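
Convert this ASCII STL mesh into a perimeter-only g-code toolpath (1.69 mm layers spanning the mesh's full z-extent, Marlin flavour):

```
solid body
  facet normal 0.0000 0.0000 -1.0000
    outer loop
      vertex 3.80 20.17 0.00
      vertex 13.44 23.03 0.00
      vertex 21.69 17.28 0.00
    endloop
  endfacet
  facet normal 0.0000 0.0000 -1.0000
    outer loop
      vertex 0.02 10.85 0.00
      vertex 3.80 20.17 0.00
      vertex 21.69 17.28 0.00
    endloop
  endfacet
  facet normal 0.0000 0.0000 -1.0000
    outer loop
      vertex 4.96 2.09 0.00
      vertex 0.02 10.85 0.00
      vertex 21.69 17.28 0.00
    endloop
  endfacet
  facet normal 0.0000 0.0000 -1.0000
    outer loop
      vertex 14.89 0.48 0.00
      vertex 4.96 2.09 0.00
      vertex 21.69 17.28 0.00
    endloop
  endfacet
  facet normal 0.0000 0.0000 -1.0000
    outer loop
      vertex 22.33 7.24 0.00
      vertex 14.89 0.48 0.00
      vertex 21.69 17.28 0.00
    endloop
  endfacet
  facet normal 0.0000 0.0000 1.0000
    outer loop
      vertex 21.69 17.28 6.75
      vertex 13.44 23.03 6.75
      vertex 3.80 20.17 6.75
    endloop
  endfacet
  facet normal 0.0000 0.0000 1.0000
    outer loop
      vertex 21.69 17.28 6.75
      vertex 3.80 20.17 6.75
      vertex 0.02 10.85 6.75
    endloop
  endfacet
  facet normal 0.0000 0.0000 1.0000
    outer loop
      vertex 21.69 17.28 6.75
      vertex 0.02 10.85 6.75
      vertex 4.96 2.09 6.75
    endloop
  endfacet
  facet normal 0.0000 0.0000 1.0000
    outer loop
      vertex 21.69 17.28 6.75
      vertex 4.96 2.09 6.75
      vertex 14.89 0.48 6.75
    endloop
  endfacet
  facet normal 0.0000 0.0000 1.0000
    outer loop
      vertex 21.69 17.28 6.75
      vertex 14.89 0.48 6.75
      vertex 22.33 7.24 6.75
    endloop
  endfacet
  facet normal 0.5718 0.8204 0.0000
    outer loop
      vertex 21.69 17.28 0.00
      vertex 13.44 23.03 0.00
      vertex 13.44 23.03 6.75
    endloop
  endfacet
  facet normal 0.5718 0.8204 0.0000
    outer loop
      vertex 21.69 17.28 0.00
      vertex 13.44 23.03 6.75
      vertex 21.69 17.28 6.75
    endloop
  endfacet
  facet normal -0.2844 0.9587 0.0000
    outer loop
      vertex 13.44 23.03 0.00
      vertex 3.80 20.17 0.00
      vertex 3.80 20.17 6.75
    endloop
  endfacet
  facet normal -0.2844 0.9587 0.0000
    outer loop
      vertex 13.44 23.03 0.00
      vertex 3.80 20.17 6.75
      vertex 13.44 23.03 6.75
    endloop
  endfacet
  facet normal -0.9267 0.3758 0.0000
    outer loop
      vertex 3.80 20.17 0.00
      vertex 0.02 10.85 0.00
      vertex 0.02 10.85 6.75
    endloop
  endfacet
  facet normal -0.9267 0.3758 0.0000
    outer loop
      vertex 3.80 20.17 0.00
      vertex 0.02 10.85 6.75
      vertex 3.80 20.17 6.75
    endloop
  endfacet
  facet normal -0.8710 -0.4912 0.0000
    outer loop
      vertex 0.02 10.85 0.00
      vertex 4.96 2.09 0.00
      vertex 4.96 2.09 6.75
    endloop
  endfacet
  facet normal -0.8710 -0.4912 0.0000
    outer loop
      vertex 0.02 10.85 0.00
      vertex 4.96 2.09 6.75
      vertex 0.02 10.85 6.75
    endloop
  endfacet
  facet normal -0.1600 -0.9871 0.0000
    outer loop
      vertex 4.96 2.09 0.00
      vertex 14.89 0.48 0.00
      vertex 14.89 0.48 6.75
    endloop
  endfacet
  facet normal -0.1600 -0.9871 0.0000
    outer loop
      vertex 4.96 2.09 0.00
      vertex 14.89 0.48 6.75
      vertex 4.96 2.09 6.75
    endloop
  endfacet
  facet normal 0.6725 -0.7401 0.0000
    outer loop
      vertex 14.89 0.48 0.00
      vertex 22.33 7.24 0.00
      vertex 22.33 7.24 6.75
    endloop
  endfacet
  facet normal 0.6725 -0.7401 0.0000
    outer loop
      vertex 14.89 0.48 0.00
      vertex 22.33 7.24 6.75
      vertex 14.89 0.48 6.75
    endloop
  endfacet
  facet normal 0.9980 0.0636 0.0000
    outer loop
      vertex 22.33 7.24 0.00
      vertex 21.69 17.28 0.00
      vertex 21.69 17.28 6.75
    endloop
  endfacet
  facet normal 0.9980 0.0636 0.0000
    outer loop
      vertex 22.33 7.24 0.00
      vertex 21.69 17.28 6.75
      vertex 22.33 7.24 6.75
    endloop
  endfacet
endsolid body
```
; perimeter-only toolpath
G21 ; units = mm
G90 ; absolute positioning
G28 ; home
; layer 1
G0 Z1.69
G0 X21.69 Y17.28
G1 X13.44 Y23.03
G1 X3.80 Y20.17
G1 X0.02 Y10.85
G1 X4.96 Y2.09
G1 X14.89 Y0.48
G1 X22.33 Y7.24
G1 X21.69 Y17.28
; layer 2
G0 Z3.38
G0 X21.69 Y17.28
G1 X13.44 Y23.03
G1 X3.80 Y20.17
G1 X0.02 Y10.85
G1 X4.96 Y2.09
G1 X14.89 Y0.48
G1 X22.33 Y7.24
G1 X21.69 Y17.28
; layer 3
G0 Z5.06
G0 X21.69 Y17.28
G1 X13.44 Y23.03
G1 X3.80 Y20.17
G1 X0.02 Y10.85
G1 X4.96 Y2.09
G1 X14.89 Y0.48
G1 X22.33 Y7.24
G1 X21.69 Y17.28
; layer 4
G0 Z6.75
G0 X21.69 Y17.28
G1 X13.44 Y23.03
G1 X3.80 Y20.17
G1 X0.02 Y10.85
G1 X4.96 Y2.09
G1 X14.89 Y0.48
G1 X22.33 Y7.24
G1 X21.69 Y17.28
M2 ; end

The solid is a regular 7-sided prism (a cylinder approximated with 7 flat sides), circumscribed radius ≈ 11.6 mm, height ≈ 6.75 mm. Slicing at Δz = 1.69 mm — 4 equal slices spanning the solid's height, so layer i sits at z = i·h/4 — gives 4 non-empty perimeters. Each is a 7-segment closed polygon; G0 lifts to the layer z and rapids to the start vertex, then G1 traces the edges.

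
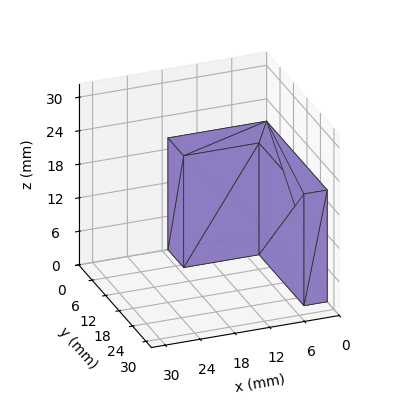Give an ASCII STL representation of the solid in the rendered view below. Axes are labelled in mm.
Reading the render: the shape is an L-shaped prism: outer 17 × 27 mm, arm thicknesses ≈ 7 mm (horizontal) and 4 mm (vertical), extruded 20 mm in z (dimensions read to the nearest mm from the axis ticks). For the STL, each face is triangulated and given an outward normal.

solid part
  facet normal 0.0000 0.0000 -1.0000
    outer loop
      vertex 17.0 7.0 0.0
      vertex 17.0 0.0 0.0
      vertex 0.0 0.0 0.0
    endloop
  endfacet
  facet normal 0.0000 0.0000 -1.0000
    outer loop
      vertex 4.0 7.0 0.0
      vertex 17.0 7.0 0.0
      vertex 0.0 0.0 0.0
    endloop
  endfacet
  facet normal 0.0000 0.0000 -1.0000
    outer loop
      vertex 4.0 27.0 0.0
      vertex 4.0 7.0 0.0
      vertex 0.0 0.0 0.0
    endloop
  endfacet
  facet normal 0.0000 0.0000 -1.0000
    outer loop
      vertex 0.0 27.0 0.0
      vertex 4.0 27.0 0.0
      vertex 0.0 0.0 0.0
    endloop
  endfacet
  facet normal 0.0000 0.0000 1.0000
    outer loop
      vertex 0.0 0.0 20.0
      vertex 17.0 0.0 20.0
      vertex 17.0 7.0 20.0
    endloop
  endfacet
  facet normal 0.0000 0.0000 1.0000
    outer loop
      vertex 0.0 0.0 20.0
      vertex 17.0 7.0 20.0
      vertex 4.0 7.0 20.0
    endloop
  endfacet
  facet normal 0.0000 0.0000 1.0000
    outer loop
      vertex 0.0 0.0 20.0
      vertex 4.0 7.0 20.0
      vertex 4.0 27.0 20.0
    endloop
  endfacet
  facet normal 0.0000 0.0000 1.0000
    outer loop
      vertex 0.0 0.0 20.0
      vertex 4.0 27.0 20.0
      vertex 0.0 27.0 20.0
    endloop
  endfacet
  facet normal 0.0000 -1.0000 0.0000
    outer loop
      vertex 0.0 0.0 0.0
      vertex 17.0 0.0 0.0
      vertex 17.0 0.0 20.0
    endloop
  endfacet
  facet normal 0.0000 -1.0000 0.0000
    outer loop
      vertex 0.0 0.0 0.0
      vertex 17.0 0.0 20.0
      vertex 0.0 0.0 20.0
    endloop
  endfacet
  facet normal 1.0000 0.0000 0.0000
    outer loop
      vertex 17.0 0.0 0.0
      vertex 17.0 7.0 0.0
      vertex 17.0 7.0 20.0
    endloop
  endfacet
  facet normal 1.0000 0.0000 0.0000
    outer loop
      vertex 17.0 0.0 0.0
      vertex 17.0 7.0 20.0
      vertex 17.0 0.0 20.0
    endloop
  endfacet
  facet normal 0.0000 1.0000 0.0000
    outer loop
      vertex 17.0 7.0 0.0
      vertex 4.0 7.0 0.0
      vertex 4.0 7.0 20.0
    endloop
  endfacet
  facet normal 0.0000 1.0000 0.0000
    outer loop
      vertex 17.0 7.0 0.0
      vertex 4.0 7.0 20.0
      vertex 17.0 7.0 20.0
    endloop
  endfacet
  facet normal 1.0000 0.0000 0.0000
    outer loop
      vertex 4.0 7.0 0.0
      vertex 4.0 27.0 0.0
      vertex 4.0 27.0 20.0
    endloop
  endfacet
  facet normal 1.0000 0.0000 0.0000
    outer loop
      vertex 4.0 7.0 0.0
      vertex 4.0 27.0 20.0
      vertex 4.0 7.0 20.0
    endloop
  endfacet
  facet normal 0.0000 1.0000 0.0000
    outer loop
      vertex 4.0 27.0 0.0
      vertex 0.0 27.0 0.0
      vertex 0.0 27.0 20.0
    endloop
  endfacet
  facet normal 0.0000 1.0000 0.0000
    outer loop
      vertex 4.0 27.0 0.0
      vertex 0.0 27.0 20.0
      vertex 4.0 27.0 20.0
    endloop
  endfacet
  facet normal -1.0000 0.0000 0.0000
    outer loop
      vertex 0.0 27.0 0.0
      vertex 0.0 0.0 0.0
      vertex 0.0 0.0 20.0
    endloop
  endfacet
  facet normal -1.0000 0.0000 0.0000
    outer loop
      vertex 0.0 27.0 0.0
      vertex 0.0 0.0 20.0
      vertex 0.0 27.0 20.0
    endloop
  endfacet
endsolid part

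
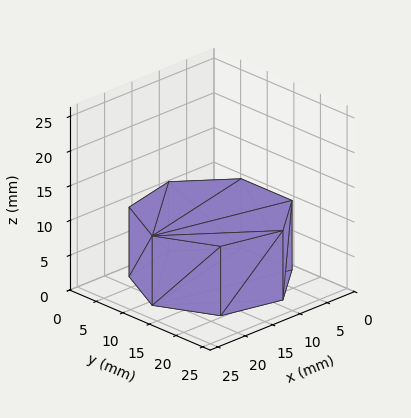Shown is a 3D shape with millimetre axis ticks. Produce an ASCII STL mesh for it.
Reading the render: the shape is a regular 7-sided prism (a cylinder approximated with 7 flat sides), circumscribed radius ≈ 11 mm, height ≈ 10 mm (dimensions read to the nearest mm from the axis ticks). For the STL, each face is triangulated and given an outward normal.

solid part
  facet normal 0.0000 0.0000 -1.0000
    outer loop
      vertex 8.552 21.724 0.000
      vertex 17.858 19.600 0.000
      vertex 22.000 11.000 0.000
    endloop
  endfacet
  facet normal 0.0000 0.0000 -1.0000
    outer loop
      vertex 1.089 15.773 0.000
      vertex 8.552 21.724 0.000
      vertex 22.000 11.000 0.000
    endloop
  endfacet
  facet normal 0.0000 0.0000 -1.0000
    outer loop
      vertex 1.089 6.227 0.000
      vertex 1.089 15.773 0.000
      vertex 22.000 11.000 0.000
    endloop
  endfacet
  facet normal 0.0000 0.0000 -1.0000
    outer loop
      vertex 8.552 0.276 0.000
      vertex 1.089 6.227 0.000
      vertex 22.000 11.000 0.000
    endloop
  endfacet
  facet normal 0.0000 0.0000 -1.0000
    outer loop
      vertex 17.858 2.400 0.000
      vertex 8.552 0.276 0.000
      vertex 22.000 11.000 0.000
    endloop
  endfacet
  facet normal 0.0000 0.0000 1.0000
    outer loop
      vertex 22.000 11.000 10.000
      vertex 17.858 19.600 10.000
      vertex 8.552 21.724 10.000
    endloop
  endfacet
  facet normal 0.0000 0.0000 1.0000
    outer loop
      vertex 22.000 11.000 10.000
      vertex 8.552 21.724 10.000
      vertex 1.089 15.773 10.000
    endloop
  endfacet
  facet normal 0.0000 0.0000 1.0000
    outer loop
      vertex 22.000 11.000 10.000
      vertex 1.089 15.773 10.000
      vertex 1.089 6.227 10.000
    endloop
  endfacet
  facet normal 0.0000 0.0000 1.0000
    outer loop
      vertex 22.000 11.000 10.000
      vertex 1.089 6.227 10.000
      vertex 8.552 0.276 10.000
    endloop
  endfacet
  facet normal 0.0000 0.0000 1.0000
    outer loop
      vertex 22.000 11.000 10.000
      vertex 8.552 0.276 10.000
      vertex 17.858 2.400 10.000
    endloop
  endfacet
  facet normal 0.9010 0.4339 0.0000
    outer loop
      vertex 22.000 11.000 0.000
      vertex 17.858 19.600 0.000
      vertex 17.858 19.600 10.000
    endloop
  endfacet
  facet normal 0.9010 0.4339 0.0000
    outer loop
      vertex 22.000 11.000 0.000
      vertex 17.858 19.600 10.000
      vertex 22.000 11.000 10.000
    endloop
  endfacet
  facet normal 0.2225 0.9749 0.0000
    outer loop
      vertex 17.858 19.600 0.000
      vertex 8.552 21.724 0.000
      vertex 8.552 21.724 10.000
    endloop
  endfacet
  facet normal 0.2225 0.9749 0.0000
    outer loop
      vertex 17.858 19.600 0.000
      vertex 8.552 21.724 10.000
      vertex 17.858 19.600 10.000
    endloop
  endfacet
  facet normal -0.6235 0.7819 0.0000
    outer loop
      vertex 8.552 21.724 0.000
      vertex 1.089 15.773 0.000
      vertex 1.089 15.773 10.000
    endloop
  endfacet
  facet normal -0.6235 0.7819 0.0000
    outer loop
      vertex 8.552 21.724 0.000
      vertex 1.089 15.773 10.000
      vertex 8.552 21.724 10.000
    endloop
  endfacet
  facet normal -1.0000 0.0000 0.0000
    outer loop
      vertex 1.089 15.773 0.000
      vertex 1.089 6.227 0.000
      vertex 1.089 6.227 10.000
    endloop
  endfacet
  facet normal -1.0000 0.0000 0.0000
    outer loop
      vertex 1.089 15.773 0.000
      vertex 1.089 6.227 10.000
      vertex 1.089 15.773 10.000
    endloop
  endfacet
  facet normal -0.6235 -0.7819 0.0000
    outer loop
      vertex 1.089 6.227 0.000
      vertex 8.552 0.276 0.000
      vertex 8.552 0.276 10.000
    endloop
  endfacet
  facet normal -0.6235 -0.7819 0.0000
    outer loop
      vertex 1.089 6.227 0.000
      vertex 8.552 0.276 10.000
      vertex 1.089 6.227 10.000
    endloop
  endfacet
  facet normal 0.2225 -0.9749 0.0000
    outer loop
      vertex 8.552 0.276 0.000
      vertex 17.858 2.400 0.000
      vertex 17.858 2.400 10.000
    endloop
  endfacet
  facet normal 0.2225 -0.9749 0.0000
    outer loop
      vertex 8.552 0.276 0.000
      vertex 17.858 2.400 10.000
      vertex 8.552 0.276 10.000
    endloop
  endfacet
  facet normal 0.9010 -0.4339 0.0000
    outer loop
      vertex 17.858 2.400 0.000
      vertex 22.000 11.000 0.000
      vertex 22.000 11.000 10.000
    endloop
  endfacet
  facet normal 0.9010 -0.4339 0.0000
    outer loop
      vertex 17.858 2.400 0.000
      vertex 22.000 11.000 10.000
      vertex 17.858 2.400 10.000
    endloop
  endfacet
endsolid part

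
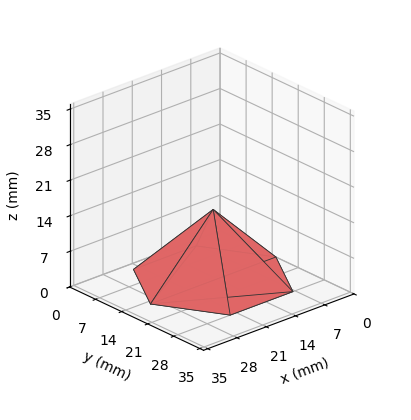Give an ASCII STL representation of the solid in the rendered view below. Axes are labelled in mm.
Reading the render: the shape is a regular 6-sided pyramid, base circumscribed radius ≈ 15 mm, apex at z ≈ 14 mm (dimensions read to the nearest mm from the axis ticks). For the STL, each face is triangulated and given an outward normal.

solid part
  facet normal 0.0000 0.0000 -1.0000
    outer loop
      vertex 7.50 27.99 0.00
      vertex 22.50 27.99 0.00
      vertex 30.00 15.00 0.00
    endloop
  endfacet
  facet normal 0.0000 0.0000 -1.0000
    outer loop
      vertex 0.00 15.00 0.00
      vertex 7.50 27.99 0.00
      vertex 30.00 15.00 0.00
    endloop
  endfacet
  facet normal 0.0000 0.0000 -1.0000
    outer loop
      vertex 7.50 2.01 0.00
      vertex 0.00 15.00 0.00
      vertex 30.00 15.00 0.00
    endloop
  endfacet
  facet normal 0.0000 0.0000 -1.0000
    outer loop
      vertex 22.50 2.01 0.00
      vertex 7.50 2.01 0.00
      vertex 30.00 15.00 0.00
    endloop
  endfacet
  facet normal 0.6348 0.3665 0.6802
    outer loop
      vertex 30.00 15.00 0.00
      vertex 22.50 27.99 0.00
      vertex 15.00 15.00 14.00
    endloop
  endfacet
  facet normal 0.0000 0.7331 0.6802
    outer loop
      vertex 22.50 27.99 0.00
      vertex 7.50 27.99 0.00
      vertex 15.00 15.00 14.00
    endloop
  endfacet
  facet normal -0.6348 0.3665 0.6802
    outer loop
      vertex 7.50 27.99 0.00
      vertex 0.00 15.00 0.00
      vertex 15.00 15.00 14.00
    endloop
  endfacet
  facet normal -0.6348 -0.3665 0.6802
    outer loop
      vertex 0.00 15.00 0.00
      vertex 7.50 2.01 0.00
      vertex 15.00 15.00 14.00
    endloop
  endfacet
  facet normal 0.0000 -0.7331 0.6802
    outer loop
      vertex 7.50 2.01 0.00
      vertex 22.50 2.01 0.00
      vertex 15.00 15.00 14.00
    endloop
  endfacet
  facet normal 0.6348 -0.3665 0.6802
    outer loop
      vertex 22.50 2.01 0.00
      vertex 30.00 15.00 0.00
      vertex 15.00 15.00 14.00
    endloop
  endfacet
endsolid part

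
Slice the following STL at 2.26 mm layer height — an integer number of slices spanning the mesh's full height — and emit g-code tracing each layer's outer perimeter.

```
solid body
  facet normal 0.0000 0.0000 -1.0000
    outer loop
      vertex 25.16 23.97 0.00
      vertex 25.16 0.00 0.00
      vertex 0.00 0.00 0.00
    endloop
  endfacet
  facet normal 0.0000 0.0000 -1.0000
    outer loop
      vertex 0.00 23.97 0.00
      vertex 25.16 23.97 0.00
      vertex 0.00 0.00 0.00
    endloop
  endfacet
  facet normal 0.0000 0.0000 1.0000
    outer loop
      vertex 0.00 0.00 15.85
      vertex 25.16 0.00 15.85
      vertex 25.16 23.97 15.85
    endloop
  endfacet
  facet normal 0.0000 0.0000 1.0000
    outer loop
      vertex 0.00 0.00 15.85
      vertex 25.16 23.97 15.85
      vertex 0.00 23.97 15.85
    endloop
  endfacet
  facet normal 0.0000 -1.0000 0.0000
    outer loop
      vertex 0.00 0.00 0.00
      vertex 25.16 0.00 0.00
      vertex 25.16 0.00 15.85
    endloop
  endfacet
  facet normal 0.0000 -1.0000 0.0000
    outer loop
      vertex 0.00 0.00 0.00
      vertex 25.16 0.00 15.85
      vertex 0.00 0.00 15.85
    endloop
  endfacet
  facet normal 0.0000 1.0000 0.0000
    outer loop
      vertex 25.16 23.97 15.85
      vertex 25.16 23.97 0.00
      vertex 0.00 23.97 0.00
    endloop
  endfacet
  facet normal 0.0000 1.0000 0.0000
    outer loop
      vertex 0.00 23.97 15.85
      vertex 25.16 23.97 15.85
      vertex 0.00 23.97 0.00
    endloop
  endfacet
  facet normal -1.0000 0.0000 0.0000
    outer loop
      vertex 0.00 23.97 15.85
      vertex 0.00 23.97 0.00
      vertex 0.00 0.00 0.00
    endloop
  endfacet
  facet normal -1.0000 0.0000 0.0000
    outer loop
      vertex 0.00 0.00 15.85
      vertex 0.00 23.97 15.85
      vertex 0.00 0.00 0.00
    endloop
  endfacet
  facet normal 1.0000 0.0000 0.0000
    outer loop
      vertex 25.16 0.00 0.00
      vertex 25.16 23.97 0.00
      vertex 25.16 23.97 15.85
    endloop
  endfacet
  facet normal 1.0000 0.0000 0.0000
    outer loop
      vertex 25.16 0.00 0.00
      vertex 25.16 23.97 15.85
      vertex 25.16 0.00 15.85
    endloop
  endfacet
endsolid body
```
; perimeter-only toolpath
G21 ; units = mm
G90 ; absolute positioning
G28 ; home
; layer 1
G0 Z2.26
G0 X0.00 Y0.00
G1 X25.16 Y0.00
G1 X25.16 Y23.97
G1 X0.00 Y23.97
G1 X0.00 Y0.00
; layer 2
G0 Z4.53
G0 X0.00 Y0.00
G1 X25.16 Y0.00
G1 X25.16 Y23.97
G1 X0.00 Y23.97
G1 X0.00 Y0.00
; layer 3
G0 Z6.79
G0 X0.00 Y0.00
G1 X25.16 Y0.00
G1 X25.16 Y23.97
G1 X0.00 Y23.97
G1 X0.00 Y0.00
; layer 4
G0 Z9.06
G0 X0.00 Y0.00
G1 X25.16 Y0.00
G1 X25.16 Y23.97
G1 X0.00 Y23.97
G1 X0.00 Y0.00
; layer 5
G0 Z11.32
G0 X0.00 Y0.00
G1 X25.16 Y0.00
G1 X25.16 Y23.97
G1 X0.00 Y23.97
G1 X0.00 Y0.00
; layer 6
G0 Z13.59
G0 X0.00 Y0.00
G1 X25.16 Y0.00
G1 X25.16 Y23.97
G1 X0.00 Y23.97
G1 X0.00 Y0.00
; layer 7
G0 Z15.85
G0 X0.00 Y0.00
G1 X25.16 Y0.00
G1 X25.16 Y23.97
G1 X0.00 Y23.97
G1 X0.00 Y0.00
M2 ; end

The solid is a rectangular box, roughly 25.2 × 24 mm footprint and 15.8 mm tall. Slicing at Δz = 2.26 mm — 7 equal slices spanning the solid's height, so layer i sits at z = i·h/7 — gives 7 non-empty perimeters. Each is a 4-segment closed polygon; G0 lifts to the layer z and rapids to the start vertex, then G1 traces the edges.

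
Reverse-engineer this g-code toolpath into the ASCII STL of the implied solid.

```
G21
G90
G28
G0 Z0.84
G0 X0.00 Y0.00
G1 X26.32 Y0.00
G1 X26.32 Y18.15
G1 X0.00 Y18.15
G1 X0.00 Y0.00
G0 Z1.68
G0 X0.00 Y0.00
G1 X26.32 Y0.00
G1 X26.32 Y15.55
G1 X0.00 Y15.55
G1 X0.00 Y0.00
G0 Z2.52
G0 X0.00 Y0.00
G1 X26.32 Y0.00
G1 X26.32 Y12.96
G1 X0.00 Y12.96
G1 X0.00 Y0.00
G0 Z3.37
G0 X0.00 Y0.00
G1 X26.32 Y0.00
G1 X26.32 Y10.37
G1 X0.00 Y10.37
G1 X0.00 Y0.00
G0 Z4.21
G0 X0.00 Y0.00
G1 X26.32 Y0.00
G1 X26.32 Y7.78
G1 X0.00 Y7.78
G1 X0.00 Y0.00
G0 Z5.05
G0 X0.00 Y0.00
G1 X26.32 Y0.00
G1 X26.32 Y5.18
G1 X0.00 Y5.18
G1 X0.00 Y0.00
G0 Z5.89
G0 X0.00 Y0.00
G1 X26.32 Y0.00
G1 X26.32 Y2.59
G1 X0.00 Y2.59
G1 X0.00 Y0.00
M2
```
solid part
  facet normal 0.0000 0.0000 -1.0000
    outer loop
      vertex 26.32 20.74 0.00
      vertex 26.32 0.00 0.00
      vertex 0.00 0.00 0.00
    endloop
  endfacet
  facet normal 0.0000 0.0000 -1.0000
    outer loop
      vertex 0.00 20.74 0.00
      vertex 26.32 20.74 0.00
      vertex 0.00 0.00 0.00
    endloop
  endfacet
  facet normal 0.0000 -1.0000 0.0000
    outer loop
      vertex 0.00 0.00 0.00
      vertex 26.32 0.00 0.00
      vertex 26.32 0.00 6.73
    endloop
  endfacet
  facet normal 0.0000 -1.0000 0.0000
    outer loop
      vertex 0.00 0.00 0.00
      vertex 26.32 0.00 6.73
      vertex 0.00 0.00 6.73
    endloop
  endfacet
  facet normal 0.0000 0.3087 0.9512
    outer loop
      vertex 0.00 0.00 6.73
      vertex 26.32 0.00 6.73
      vertex 26.32 20.74 0.00
    endloop
  endfacet
  facet normal 0.0000 0.3087 0.9512
    outer loop
      vertex 0.00 0.00 6.73
      vertex 26.32 20.74 0.00
      vertex 0.00 20.74 0.00
    endloop
  endfacet
  facet normal -1.0000 0.0000 0.0000
    outer loop
      vertex 0.00 0.00 6.73
      vertex 0.00 20.74 0.00
      vertex 0.00 0.00 0.00
    endloop
  endfacet
  facet normal 1.0000 0.0000 0.0000
    outer loop
      vertex 26.32 0.00 0.00
      vertex 26.32 20.74 0.00
      vertex 26.32 0.00 6.73
    endloop
  endfacet
endsolid part

The G0 Z moves step by Δz≈0.84 mm. The G1 loops shrink linearly with z, so the solid tapers from its base footprint up to z≈6.73. Closing with a flat bottom cap and the tapered top and triangulating gives 8 facets — a wedge (ramp): 26.3 × 20.7 mm base, rising to 6.73 mm along the y=0 edge and sloping linearly to z=0 at y=20.7.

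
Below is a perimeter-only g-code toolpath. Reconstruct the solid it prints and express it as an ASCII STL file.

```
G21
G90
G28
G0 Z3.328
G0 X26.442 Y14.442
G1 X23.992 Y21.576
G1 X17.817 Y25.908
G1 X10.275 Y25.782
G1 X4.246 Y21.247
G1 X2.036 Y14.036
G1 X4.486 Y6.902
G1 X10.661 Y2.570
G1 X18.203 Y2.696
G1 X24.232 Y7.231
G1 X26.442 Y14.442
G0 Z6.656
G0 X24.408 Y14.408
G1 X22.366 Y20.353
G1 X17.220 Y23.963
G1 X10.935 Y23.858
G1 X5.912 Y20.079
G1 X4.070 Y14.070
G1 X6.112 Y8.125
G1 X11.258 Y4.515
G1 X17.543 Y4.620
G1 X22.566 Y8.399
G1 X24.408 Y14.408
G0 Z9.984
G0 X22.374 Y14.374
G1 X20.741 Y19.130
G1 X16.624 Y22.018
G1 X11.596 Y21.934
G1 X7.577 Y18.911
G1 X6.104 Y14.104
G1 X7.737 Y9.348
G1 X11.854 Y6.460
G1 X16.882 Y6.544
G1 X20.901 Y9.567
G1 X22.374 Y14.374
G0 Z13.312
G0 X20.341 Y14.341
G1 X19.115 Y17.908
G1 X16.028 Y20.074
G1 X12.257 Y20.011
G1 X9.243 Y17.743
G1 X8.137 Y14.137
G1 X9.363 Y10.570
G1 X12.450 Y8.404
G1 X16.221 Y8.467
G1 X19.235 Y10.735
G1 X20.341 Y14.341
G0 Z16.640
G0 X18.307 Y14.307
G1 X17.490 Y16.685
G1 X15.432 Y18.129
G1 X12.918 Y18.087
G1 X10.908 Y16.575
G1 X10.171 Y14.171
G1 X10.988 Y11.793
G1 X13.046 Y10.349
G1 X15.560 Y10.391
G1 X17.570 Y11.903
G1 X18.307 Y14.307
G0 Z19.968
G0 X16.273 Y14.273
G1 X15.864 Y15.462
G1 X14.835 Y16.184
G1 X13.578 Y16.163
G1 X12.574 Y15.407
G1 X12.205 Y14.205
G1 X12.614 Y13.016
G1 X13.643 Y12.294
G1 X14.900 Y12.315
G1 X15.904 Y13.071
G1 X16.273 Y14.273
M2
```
solid part
  facet normal 0.0000 0.0000 -1.0000
    outer loop
      vertex 18.413 27.853 0.000
      vertex 25.617 22.799 0.000
      vertex 28.476 14.476 0.000
    endloop
  endfacet
  facet normal 0.0000 0.0000 -1.0000
    outer loop
      vertex 9.614 27.706 0.000
      vertex 18.413 27.853 0.000
      vertex 28.476 14.476 0.000
    endloop
  endfacet
  facet normal 0.0000 0.0000 -1.0000
    outer loop
      vertex 2.581 22.415 0.000
      vertex 9.614 27.706 0.000
      vertex 28.476 14.476 0.000
    endloop
  endfacet
  facet normal 0.0000 0.0000 -1.0000
    outer loop
      vertex 0.002 14.002 0.000
      vertex 2.581 22.415 0.000
      vertex 28.476 14.476 0.000
    endloop
  endfacet
  facet normal 0.0000 0.0000 -1.0000
    outer loop
      vertex 2.861 5.679 0.000
      vertex 0.002 14.002 0.000
      vertex 28.476 14.476 0.000
    endloop
  endfacet
  facet normal 0.0000 0.0000 -1.0000
    outer loop
      vertex 10.065 0.625 0.000
      vertex 2.861 5.679 0.000
      vertex 28.476 14.476 0.000
    endloop
  endfacet
  facet normal 0.0000 0.0000 -1.0000
    outer loop
      vertex 18.864 0.772 0.000
      vertex 10.065 0.625 0.000
      vertex 28.476 14.476 0.000
    endloop
  endfacet
  facet normal 0.0000 0.0000 -1.0000
    outer loop
      vertex 25.897 6.063 0.000
      vertex 18.864 0.772 0.000
      vertex 28.476 14.476 0.000
    endloop
  endfacet
  facet normal 0.8177 0.2809 0.5026
    outer loop
      vertex 28.476 14.476 0.000
      vertex 25.617 22.799 0.000
      vertex 14.239 14.239 23.296
    endloop
  endfacet
  facet normal 0.4965 0.7077 0.5026
    outer loop
      vertex 25.617 22.799 0.000
      vertex 18.413 27.853 0.000
      vertex 14.239 14.239 23.296
    endloop
  endfacet
  facet normal -0.0144 0.8644 0.5026
    outer loop
      vertex 18.413 27.853 0.000
      vertex 9.614 27.706 0.000
      vertex 14.239 14.239 23.296
    endloop
  endfacet
  facet normal -0.5197 0.6909 0.5026
    outer loop
      vertex 9.614 27.706 0.000
      vertex 2.581 22.415 0.000
      vertex 14.239 14.239 23.296
    endloop
  endfacet
  facet normal -0.8266 0.2534 0.5026
    outer loop
      vertex 2.581 22.415 0.000
      vertex 0.002 14.002 0.000
      vertex 14.239 14.239 23.296
    endloop
  endfacet
  facet normal -0.8177 -0.2809 0.5026
    outer loop
      vertex 0.002 14.002 0.000
      vertex 2.861 5.679 0.000
      vertex 14.239 14.239 23.296
    endloop
  endfacet
  facet normal -0.4965 -0.7077 0.5026
    outer loop
      vertex 2.861 5.679 0.000
      vertex 10.065 0.625 0.000
      vertex 14.239 14.239 23.296
    endloop
  endfacet
  facet normal 0.0144 -0.8644 0.5026
    outer loop
      vertex 10.065 0.625 0.000
      vertex 18.864 0.772 0.000
      vertex 14.239 14.239 23.296
    endloop
  endfacet
  facet normal 0.5197 -0.6909 0.5026
    outer loop
      vertex 18.864 0.772 0.000
      vertex 25.897 6.063 0.000
      vertex 14.239 14.239 23.296
    endloop
  endfacet
  facet normal 0.8266 -0.2534 0.5026
    outer loop
      vertex 25.897 6.063 0.000
      vertex 28.476 14.476 0.000
      vertex 14.239 14.239 23.296
    endloop
  endfacet
endsolid part

The G0 Z moves step by Δz≈3.328 mm. The G1 loops shrink linearly with z, so the solid tapers from its base footprint up to z≈23.3. Closing with a flat bottom cap and the tapered top and triangulating gives 18 facets — a regular 10-sided pyramid, base circumscribed radius ≈ 14.2 mm, apex at z ≈ 23.3 mm.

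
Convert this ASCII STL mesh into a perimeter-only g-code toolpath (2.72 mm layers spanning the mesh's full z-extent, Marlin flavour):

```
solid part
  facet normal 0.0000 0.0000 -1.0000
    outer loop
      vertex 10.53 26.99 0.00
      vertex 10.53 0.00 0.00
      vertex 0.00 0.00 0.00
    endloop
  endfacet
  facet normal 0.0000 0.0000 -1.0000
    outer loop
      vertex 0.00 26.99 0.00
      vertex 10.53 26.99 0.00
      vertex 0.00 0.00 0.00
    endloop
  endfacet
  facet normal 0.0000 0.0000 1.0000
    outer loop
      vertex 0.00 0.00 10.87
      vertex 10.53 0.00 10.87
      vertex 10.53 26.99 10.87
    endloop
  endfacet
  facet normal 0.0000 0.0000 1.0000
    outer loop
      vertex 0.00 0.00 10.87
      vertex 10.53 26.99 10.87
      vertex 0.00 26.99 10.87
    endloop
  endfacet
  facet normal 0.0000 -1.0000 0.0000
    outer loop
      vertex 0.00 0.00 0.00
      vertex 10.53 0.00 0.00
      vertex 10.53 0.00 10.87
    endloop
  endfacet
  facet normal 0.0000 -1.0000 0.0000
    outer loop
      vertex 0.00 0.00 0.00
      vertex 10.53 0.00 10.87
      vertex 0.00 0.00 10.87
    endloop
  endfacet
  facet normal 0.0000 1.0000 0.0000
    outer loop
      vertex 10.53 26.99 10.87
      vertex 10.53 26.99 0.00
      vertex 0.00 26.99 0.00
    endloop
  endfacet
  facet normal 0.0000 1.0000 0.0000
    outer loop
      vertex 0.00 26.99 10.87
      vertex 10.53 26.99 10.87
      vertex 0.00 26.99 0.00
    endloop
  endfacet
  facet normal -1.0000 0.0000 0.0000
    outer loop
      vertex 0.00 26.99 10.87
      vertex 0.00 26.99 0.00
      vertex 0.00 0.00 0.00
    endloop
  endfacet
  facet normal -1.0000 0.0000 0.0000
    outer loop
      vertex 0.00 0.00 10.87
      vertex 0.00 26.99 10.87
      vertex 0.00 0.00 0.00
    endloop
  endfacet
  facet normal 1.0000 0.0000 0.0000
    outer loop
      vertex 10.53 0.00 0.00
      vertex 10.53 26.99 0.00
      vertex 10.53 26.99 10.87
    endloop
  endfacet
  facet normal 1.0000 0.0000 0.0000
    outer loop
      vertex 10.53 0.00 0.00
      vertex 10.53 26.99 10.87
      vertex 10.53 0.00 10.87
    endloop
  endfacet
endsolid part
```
; perimeter-only toolpath
G21 ; units = mm
G90 ; absolute positioning
G28 ; home
; layer 1
G0 Z2.72
G0 X0.00 Y0.00
G1 X10.53 Y0.00
G1 X10.53 Y26.99
G1 X0.00 Y26.99
G1 X0.00 Y0.00
; layer 2
G0 Z5.43
G0 X0.00 Y0.00
G1 X10.53 Y0.00
G1 X10.53 Y26.99
G1 X0.00 Y26.99
G1 X0.00 Y0.00
; layer 3
G0 Z8.15
G0 X0.00 Y0.00
G1 X10.53 Y0.00
G1 X10.53 Y26.99
G1 X0.00 Y26.99
G1 X0.00 Y0.00
; layer 4
G0 Z10.87
G0 X0.00 Y0.00
G1 X10.53 Y0.00
G1 X10.53 Y26.99
G1 X0.00 Y26.99
G1 X0.00 Y0.00
M2 ; end

The solid is a rectangular box, roughly 10.5 × 27 mm footprint and 10.9 mm tall. Slicing at Δz = 2.72 mm — 4 equal slices spanning the solid's height, so layer i sits at z = i·h/4 — gives 4 non-empty perimeters. Each is a 4-segment closed polygon; G0 lifts to the layer z and rapids to the start vertex, then G1 traces the edges.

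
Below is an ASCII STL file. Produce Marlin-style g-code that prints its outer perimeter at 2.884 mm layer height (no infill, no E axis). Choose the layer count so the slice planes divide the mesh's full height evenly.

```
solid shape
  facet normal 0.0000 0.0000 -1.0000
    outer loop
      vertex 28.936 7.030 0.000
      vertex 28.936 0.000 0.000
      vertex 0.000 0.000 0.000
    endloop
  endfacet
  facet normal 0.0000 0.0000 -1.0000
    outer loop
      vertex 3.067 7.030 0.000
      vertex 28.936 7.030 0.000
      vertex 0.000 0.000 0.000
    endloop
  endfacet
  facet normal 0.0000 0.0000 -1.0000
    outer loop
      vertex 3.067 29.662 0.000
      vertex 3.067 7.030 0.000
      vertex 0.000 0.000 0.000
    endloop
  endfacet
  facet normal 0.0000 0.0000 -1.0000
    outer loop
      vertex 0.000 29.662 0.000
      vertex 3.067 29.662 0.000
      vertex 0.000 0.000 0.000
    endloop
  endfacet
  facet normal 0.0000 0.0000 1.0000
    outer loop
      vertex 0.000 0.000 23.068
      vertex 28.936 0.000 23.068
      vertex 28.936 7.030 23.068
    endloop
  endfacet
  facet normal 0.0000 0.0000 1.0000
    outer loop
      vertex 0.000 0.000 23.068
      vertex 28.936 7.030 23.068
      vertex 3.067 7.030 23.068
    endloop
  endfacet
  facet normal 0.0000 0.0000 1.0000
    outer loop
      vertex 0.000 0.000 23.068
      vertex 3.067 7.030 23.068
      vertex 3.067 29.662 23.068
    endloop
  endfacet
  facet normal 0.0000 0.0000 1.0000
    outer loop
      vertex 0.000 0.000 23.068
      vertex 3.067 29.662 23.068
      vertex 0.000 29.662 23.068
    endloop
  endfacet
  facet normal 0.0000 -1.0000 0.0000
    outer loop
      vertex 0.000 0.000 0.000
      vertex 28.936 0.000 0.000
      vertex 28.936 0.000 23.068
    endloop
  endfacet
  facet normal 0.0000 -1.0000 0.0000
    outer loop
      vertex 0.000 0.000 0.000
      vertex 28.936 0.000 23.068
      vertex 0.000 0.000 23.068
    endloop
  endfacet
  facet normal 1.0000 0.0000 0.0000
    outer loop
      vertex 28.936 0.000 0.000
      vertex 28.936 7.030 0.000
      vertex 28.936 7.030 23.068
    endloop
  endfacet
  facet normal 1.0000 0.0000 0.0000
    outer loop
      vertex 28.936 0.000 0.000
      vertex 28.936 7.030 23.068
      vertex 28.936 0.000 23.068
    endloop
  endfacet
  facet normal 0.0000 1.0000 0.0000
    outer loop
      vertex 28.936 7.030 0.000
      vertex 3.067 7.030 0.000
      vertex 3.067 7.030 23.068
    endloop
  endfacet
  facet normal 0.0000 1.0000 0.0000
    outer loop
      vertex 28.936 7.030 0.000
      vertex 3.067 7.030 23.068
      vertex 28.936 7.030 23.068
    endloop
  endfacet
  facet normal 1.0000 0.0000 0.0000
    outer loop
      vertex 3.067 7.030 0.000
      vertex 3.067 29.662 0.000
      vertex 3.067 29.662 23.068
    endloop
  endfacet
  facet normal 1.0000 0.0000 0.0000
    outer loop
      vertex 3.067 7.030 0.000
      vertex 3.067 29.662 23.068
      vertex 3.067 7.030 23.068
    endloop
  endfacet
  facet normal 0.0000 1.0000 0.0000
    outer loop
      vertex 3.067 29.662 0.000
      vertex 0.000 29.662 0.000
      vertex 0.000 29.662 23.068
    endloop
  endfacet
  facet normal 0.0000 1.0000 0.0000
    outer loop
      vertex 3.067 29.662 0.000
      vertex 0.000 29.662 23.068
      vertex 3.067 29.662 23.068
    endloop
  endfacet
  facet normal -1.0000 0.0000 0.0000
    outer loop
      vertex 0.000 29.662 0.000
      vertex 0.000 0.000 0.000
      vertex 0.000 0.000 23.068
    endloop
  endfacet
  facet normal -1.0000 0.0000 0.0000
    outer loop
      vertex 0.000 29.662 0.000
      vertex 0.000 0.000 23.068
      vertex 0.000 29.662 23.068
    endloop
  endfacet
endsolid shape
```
; perimeter-only toolpath
G21 ; units = mm
G90 ; absolute positioning
G28 ; home
; layer 1
G0 Z2.884
G0 X0.000 Y0.000
G1 X28.936 Y0.000
G1 X28.936 Y7.030
G1 X3.067 Y7.030
G1 X3.067 Y29.662
G1 X0.000 Y29.662
G1 X0.000 Y0.000
; layer 2
G0 Z5.767
G0 X0.000 Y0.000
G1 X28.936 Y0.000
G1 X28.936 Y7.030
G1 X3.067 Y7.030
G1 X3.067 Y29.662
G1 X0.000 Y29.662
G1 X0.000 Y0.000
; layer 3
G0 Z8.651
G0 X0.000 Y0.000
G1 X28.936 Y0.000
G1 X28.936 Y7.030
G1 X3.067 Y7.030
G1 X3.067 Y29.662
G1 X0.000 Y29.662
G1 X0.000 Y0.000
; layer 4
G0 Z11.534
G0 X0.000 Y0.000
G1 X28.936 Y0.000
G1 X28.936 Y7.030
G1 X3.067 Y7.030
G1 X3.067 Y29.662
G1 X0.000 Y29.662
G1 X0.000 Y0.000
; layer 5
G0 Z14.418
G0 X0.000 Y0.000
G1 X28.936 Y0.000
G1 X28.936 Y7.030
G1 X3.067 Y7.030
G1 X3.067 Y29.662
G1 X0.000 Y29.662
G1 X0.000 Y0.000
; layer 6
G0 Z17.301
G0 X0.000 Y0.000
G1 X28.936 Y0.000
G1 X28.936 Y7.030
G1 X3.067 Y7.030
G1 X3.067 Y29.662
G1 X0.000 Y29.662
G1 X0.000 Y0.000
; layer 7
G0 Z20.184
G0 X0.000 Y0.000
G1 X28.936 Y0.000
G1 X28.936 Y7.030
G1 X3.067 Y7.030
G1 X3.067 Y29.662
G1 X0.000 Y29.662
G1 X0.000 Y0.000
; layer 8
G0 Z23.068
G0 X0.000 Y0.000
G1 X28.936 Y0.000
G1 X28.936 Y7.030
G1 X3.067 Y7.030
G1 X3.067 Y29.662
G1 X0.000 Y29.662
G1 X0.000 Y0.000
M2 ; end

The solid is an L-shaped prism: outer 28.9 × 29.7 mm, arm thicknesses ≈ 7.03 mm (horizontal) and 3.07 mm (vertical), extruded 23.1 mm in z. Slicing at Δz = 2.884 mm — 8 equal slices spanning the solid's height, so layer i sits at z = i·h/8 — gives 8 non-empty perimeters. Each is a 6-segment closed polygon; G0 lifts to the layer z and rapids to the start vertex, then G1 traces the edges.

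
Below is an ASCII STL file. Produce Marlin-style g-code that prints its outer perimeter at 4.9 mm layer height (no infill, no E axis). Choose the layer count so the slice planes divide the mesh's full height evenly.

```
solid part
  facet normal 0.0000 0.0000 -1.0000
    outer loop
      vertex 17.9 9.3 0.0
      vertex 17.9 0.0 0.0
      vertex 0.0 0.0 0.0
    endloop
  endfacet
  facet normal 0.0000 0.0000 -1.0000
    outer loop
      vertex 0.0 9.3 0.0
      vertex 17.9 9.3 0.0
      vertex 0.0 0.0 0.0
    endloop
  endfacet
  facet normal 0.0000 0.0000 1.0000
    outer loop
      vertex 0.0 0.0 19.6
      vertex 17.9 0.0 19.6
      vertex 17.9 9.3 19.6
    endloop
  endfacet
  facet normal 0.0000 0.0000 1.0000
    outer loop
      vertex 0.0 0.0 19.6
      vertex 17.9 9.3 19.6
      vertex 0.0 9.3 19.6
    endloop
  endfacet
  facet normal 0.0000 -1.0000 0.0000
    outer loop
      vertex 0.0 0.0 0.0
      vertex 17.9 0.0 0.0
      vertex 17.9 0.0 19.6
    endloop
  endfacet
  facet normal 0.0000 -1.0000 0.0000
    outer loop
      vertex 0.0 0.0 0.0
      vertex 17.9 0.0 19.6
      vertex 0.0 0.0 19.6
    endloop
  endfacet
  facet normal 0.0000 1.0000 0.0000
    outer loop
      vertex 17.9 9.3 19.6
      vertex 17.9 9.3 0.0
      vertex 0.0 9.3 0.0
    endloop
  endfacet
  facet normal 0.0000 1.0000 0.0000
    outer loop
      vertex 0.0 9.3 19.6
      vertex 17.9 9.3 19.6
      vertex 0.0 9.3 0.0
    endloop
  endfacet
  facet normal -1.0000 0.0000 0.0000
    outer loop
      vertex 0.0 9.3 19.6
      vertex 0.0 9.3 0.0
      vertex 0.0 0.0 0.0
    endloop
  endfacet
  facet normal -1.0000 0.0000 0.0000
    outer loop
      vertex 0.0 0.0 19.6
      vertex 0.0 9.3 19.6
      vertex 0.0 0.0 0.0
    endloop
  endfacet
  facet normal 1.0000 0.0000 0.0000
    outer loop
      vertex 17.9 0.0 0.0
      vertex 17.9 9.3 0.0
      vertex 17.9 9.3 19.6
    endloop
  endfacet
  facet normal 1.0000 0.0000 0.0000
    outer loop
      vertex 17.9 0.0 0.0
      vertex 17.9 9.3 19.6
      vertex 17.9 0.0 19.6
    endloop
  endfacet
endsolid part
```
; perimeter-only toolpath
G21 ; units = mm
G90 ; absolute positioning
G28 ; home
; layer 1
G0 Z4.9
G0 X0.0 Y0.0
G1 X17.9 Y0.0
G1 X17.9 Y9.3
G1 X0.0 Y9.3
G1 X0.0 Y0.0
; layer 2
G0 Z9.8
G0 X0.0 Y0.0
G1 X17.9 Y0.0
G1 X17.9 Y9.3
G1 X0.0 Y9.3
G1 X0.0 Y0.0
; layer 3
G0 Z14.7
G0 X0.0 Y0.0
G1 X17.9 Y0.0
G1 X17.9 Y9.3
G1 X0.0 Y9.3
G1 X0.0 Y0.0
; layer 4
G0 Z19.6
G0 X0.0 Y0.0
G1 X17.9 Y0.0
G1 X17.9 Y9.3
G1 X0.0 Y9.3
G1 X0.0 Y0.0
M2 ; end

The solid is a rectangular box, roughly 17.9 × 9.3 mm footprint and 19.6 mm tall. Slicing at Δz = 4.9 mm — 4 equal slices spanning the solid's height, so layer i sits at z = i·h/4 — gives 4 non-empty perimeters. Each is a 4-segment closed polygon; G0 lifts to the layer z and rapids to the start vertex, then G1 traces the edges.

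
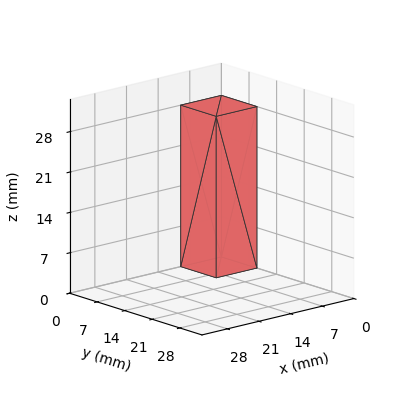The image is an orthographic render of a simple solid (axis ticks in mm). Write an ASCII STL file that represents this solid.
Reading the render: the shape is a rectangular box, roughly 9 × 9 mm footprint and 28 mm tall (dimensions read to the nearest mm from the axis ticks). For the STL, each face is triangulated and given an outward normal.

solid part
  facet normal 0.0000 0.0000 -1.0000
    outer loop
      vertex 9.000 9.000 0.000
      vertex 9.000 0.000 0.000
      vertex 0.000 0.000 0.000
    endloop
  endfacet
  facet normal 0.0000 0.0000 -1.0000
    outer loop
      vertex 0.000 9.000 0.000
      vertex 9.000 9.000 0.000
      vertex 0.000 0.000 0.000
    endloop
  endfacet
  facet normal 0.0000 0.0000 1.0000
    outer loop
      vertex 0.000 0.000 28.000
      vertex 9.000 0.000 28.000
      vertex 9.000 9.000 28.000
    endloop
  endfacet
  facet normal 0.0000 0.0000 1.0000
    outer loop
      vertex 0.000 0.000 28.000
      vertex 9.000 9.000 28.000
      vertex 0.000 9.000 28.000
    endloop
  endfacet
  facet normal 0.0000 -1.0000 0.0000
    outer loop
      vertex 0.000 0.000 0.000
      vertex 9.000 0.000 0.000
      vertex 9.000 0.000 28.000
    endloop
  endfacet
  facet normal 0.0000 -1.0000 0.0000
    outer loop
      vertex 0.000 0.000 0.000
      vertex 9.000 0.000 28.000
      vertex 0.000 0.000 28.000
    endloop
  endfacet
  facet normal 0.0000 1.0000 0.0000
    outer loop
      vertex 9.000 9.000 28.000
      vertex 9.000 9.000 0.000
      vertex 0.000 9.000 0.000
    endloop
  endfacet
  facet normal 0.0000 1.0000 0.0000
    outer loop
      vertex 0.000 9.000 28.000
      vertex 9.000 9.000 28.000
      vertex 0.000 9.000 0.000
    endloop
  endfacet
  facet normal -1.0000 0.0000 0.0000
    outer loop
      vertex 0.000 9.000 28.000
      vertex 0.000 9.000 0.000
      vertex 0.000 0.000 0.000
    endloop
  endfacet
  facet normal -1.0000 0.0000 0.0000
    outer loop
      vertex 0.000 0.000 28.000
      vertex 0.000 9.000 28.000
      vertex 0.000 0.000 0.000
    endloop
  endfacet
  facet normal 1.0000 0.0000 0.0000
    outer loop
      vertex 9.000 0.000 0.000
      vertex 9.000 9.000 0.000
      vertex 9.000 9.000 28.000
    endloop
  endfacet
  facet normal 1.0000 0.0000 0.0000
    outer loop
      vertex 9.000 0.000 0.000
      vertex 9.000 9.000 28.000
      vertex 9.000 0.000 28.000
    endloop
  endfacet
endsolid part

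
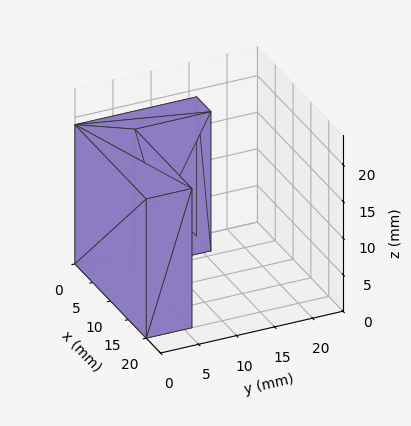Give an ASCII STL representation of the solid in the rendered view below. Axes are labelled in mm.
Reading the render: the shape is an L-shaped prism: outer 20 × 16 mm, arm thicknesses ≈ 6 mm (horizontal) and 4 mm (vertical), extruded 19 mm in z (dimensions read to the nearest mm from the axis ticks). For the STL, each face is triangulated and given an outward normal.

solid part
  facet normal 0.0000 0.0000 -1.0000
    outer loop
      vertex 20.00 6.00 0.00
      vertex 20.00 0.00 0.00
      vertex 0.00 0.00 0.00
    endloop
  endfacet
  facet normal 0.0000 0.0000 -1.0000
    outer loop
      vertex 4.00 6.00 0.00
      vertex 20.00 6.00 0.00
      vertex 0.00 0.00 0.00
    endloop
  endfacet
  facet normal 0.0000 0.0000 -1.0000
    outer loop
      vertex 4.00 16.00 0.00
      vertex 4.00 6.00 0.00
      vertex 0.00 0.00 0.00
    endloop
  endfacet
  facet normal 0.0000 0.0000 -1.0000
    outer loop
      vertex 0.00 16.00 0.00
      vertex 4.00 16.00 0.00
      vertex 0.00 0.00 0.00
    endloop
  endfacet
  facet normal 0.0000 0.0000 1.0000
    outer loop
      vertex 0.00 0.00 19.00
      vertex 20.00 0.00 19.00
      vertex 20.00 6.00 19.00
    endloop
  endfacet
  facet normal 0.0000 0.0000 1.0000
    outer loop
      vertex 0.00 0.00 19.00
      vertex 20.00 6.00 19.00
      vertex 4.00 6.00 19.00
    endloop
  endfacet
  facet normal 0.0000 0.0000 1.0000
    outer loop
      vertex 0.00 0.00 19.00
      vertex 4.00 6.00 19.00
      vertex 4.00 16.00 19.00
    endloop
  endfacet
  facet normal 0.0000 0.0000 1.0000
    outer loop
      vertex 0.00 0.00 19.00
      vertex 4.00 16.00 19.00
      vertex 0.00 16.00 19.00
    endloop
  endfacet
  facet normal 0.0000 -1.0000 0.0000
    outer loop
      vertex 0.00 0.00 0.00
      vertex 20.00 0.00 0.00
      vertex 20.00 0.00 19.00
    endloop
  endfacet
  facet normal 0.0000 -1.0000 0.0000
    outer loop
      vertex 0.00 0.00 0.00
      vertex 20.00 0.00 19.00
      vertex 0.00 0.00 19.00
    endloop
  endfacet
  facet normal 1.0000 0.0000 0.0000
    outer loop
      vertex 20.00 0.00 0.00
      vertex 20.00 6.00 0.00
      vertex 20.00 6.00 19.00
    endloop
  endfacet
  facet normal 1.0000 0.0000 0.0000
    outer loop
      vertex 20.00 0.00 0.00
      vertex 20.00 6.00 19.00
      vertex 20.00 0.00 19.00
    endloop
  endfacet
  facet normal 0.0000 1.0000 0.0000
    outer loop
      vertex 20.00 6.00 0.00
      vertex 4.00 6.00 0.00
      vertex 4.00 6.00 19.00
    endloop
  endfacet
  facet normal 0.0000 1.0000 0.0000
    outer loop
      vertex 20.00 6.00 0.00
      vertex 4.00 6.00 19.00
      vertex 20.00 6.00 19.00
    endloop
  endfacet
  facet normal 1.0000 0.0000 0.0000
    outer loop
      vertex 4.00 6.00 0.00
      vertex 4.00 16.00 0.00
      vertex 4.00 16.00 19.00
    endloop
  endfacet
  facet normal 1.0000 0.0000 0.0000
    outer loop
      vertex 4.00 6.00 0.00
      vertex 4.00 16.00 19.00
      vertex 4.00 6.00 19.00
    endloop
  endfacet
  facet normal 0.0000 1.0000 0.0000
    outer loop
      vertex 4.00 16.00 0.00
      vertex 0.00 16.00 0.00
      vertex 0.00 16.00 19.00
    endloop
  endfacet
  facet normal 0.0000 1.0000 0.0000
    outer loop
      vertex 4.00 16.00 0.00
      vertex 0.00 16.00 19.00
      vertex 4.00 16.00 19.00
    endloop
  endfacet
  facet normal -1.0000 0.0000 0.0000
    outer loop
      vertex 0.00 16.00 0.00
      vertex 0.00 0.00 0.00
      vertex 0.00 0.00 19.00
    endloop
  endfacet
  facet normal -1.0000 0.0000 0.0000
    outer loop
      vertex 0.00 16.00 0.00
      vertex 0.00 0.00 19.00
      vertex 0.00 16.00 19.00
    endloop
  endfacet
endsolid part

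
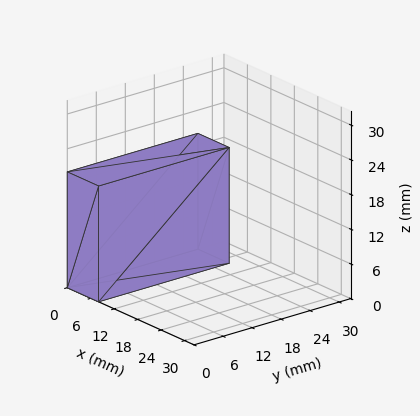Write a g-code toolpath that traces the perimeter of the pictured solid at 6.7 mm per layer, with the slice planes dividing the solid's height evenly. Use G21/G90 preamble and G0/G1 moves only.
Reading the render: the shape is a rectangular box, roughly 8 × 27 mm footprint and 20 mm tall (dimensions read to the nearest mm from the axis ticks). For the g-code, the solid's height is divided into equal slices at the stated Δz and each level perimeter traced with G1 moves after a G0 lift.

; perimeter-only toolpath
G21 ; units = mm
G90 ; absolute positioning
G28 ; home
; layer 1
G0 Z6.7
G0 X0.0 Y0.0
G1 X8.0 Y0.0
G1 X8.0 Y27.0
G1 X0.0 Y27.0
G1 X0.0 Y0.0
; layer 2
G0 Z13.3
G0 X0.0 Y0.0
G1 X8.0 Y0.0
G1 X8.0 Y27.0
G1 X0.0 Y27.0
G1 X0.0 Y0.0
; layer 3
G0 Z20.0
G0 X0.0 Y0.0
G1 X8.0 Y0.0
G1 X8.0 Y27.0
G1 X0.0 Y27.0
G1 X0.0 Y0.0
M2 ; end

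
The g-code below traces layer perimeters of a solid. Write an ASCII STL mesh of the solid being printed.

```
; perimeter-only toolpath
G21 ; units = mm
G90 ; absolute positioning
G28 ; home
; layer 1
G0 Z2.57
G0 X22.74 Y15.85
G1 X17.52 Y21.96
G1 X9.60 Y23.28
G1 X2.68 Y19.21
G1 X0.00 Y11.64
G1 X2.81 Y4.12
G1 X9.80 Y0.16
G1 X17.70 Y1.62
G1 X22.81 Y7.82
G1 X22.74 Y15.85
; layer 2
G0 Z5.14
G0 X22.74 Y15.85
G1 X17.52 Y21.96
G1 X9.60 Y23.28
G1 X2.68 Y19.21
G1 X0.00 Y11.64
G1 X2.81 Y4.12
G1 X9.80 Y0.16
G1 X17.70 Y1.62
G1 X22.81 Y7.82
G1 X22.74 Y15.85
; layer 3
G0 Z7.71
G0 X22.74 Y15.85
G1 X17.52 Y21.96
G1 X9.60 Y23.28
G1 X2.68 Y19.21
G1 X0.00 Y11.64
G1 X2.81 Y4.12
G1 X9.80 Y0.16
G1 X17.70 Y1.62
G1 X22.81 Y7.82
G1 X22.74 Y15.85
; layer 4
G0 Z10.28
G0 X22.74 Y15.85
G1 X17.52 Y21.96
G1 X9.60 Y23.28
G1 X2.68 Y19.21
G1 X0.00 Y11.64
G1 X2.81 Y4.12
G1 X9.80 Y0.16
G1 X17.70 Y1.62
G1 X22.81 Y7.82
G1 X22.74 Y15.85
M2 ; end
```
solid part
  facet normal 0.0000 0.0000 -1.0000
    outer loop
      vertex 9.60 23.28 0.00
      vertex 17.52 21.96 0.00
      vertex 22.74 15.85 0.00
    endloop
  endfacet
  facet normal 0.0000 0.0000 -1.0000
    outer loop
      vertex 2.68 19.21 0.00
      vertex 9.60 23.28 0.00
      vertex 22.74 15.85 0.00
    endloop
  endfacet
  facet normal 0.0000 0.0000 -1.0000
    outer loop
      vertex 0.00 11.64 0.00
      vertex 2.68 19.21 0.00
      vertex 22.74 15.85 0.00
    endloop
  endfacet
  facet normal 0.0000 0.0000 -1.0000
    outer loop
      vertex 2.81 4.12 0.00
      vertex 0.00 11.64 0.00
      vertex 22.74 15.85 0.00
    endloop
  endfacet
  facet normal 0.0000 0.0000 -1.0000
    outer loop
      vertex 9.80 0.16 0.00
      vertex 2.81 4.12 0.00
      vertex 22.74 15.85 0.00
    endloop
  endfacet
  facet normal 0.0000 0.0000 -1.0000
    outer loop
      vertex 17.70 1.62 0.00
      vertex 9.80 0.16 0.00
      vertex 22.74 15.85 0.00
    endloop
  endfacet
  facet normal 0.0000 0.0000 -1.0000
    outer loop
      vertex 22.81 7.82 0.00
      vertex 17.70 1.62 0.00
      vertex 22.74 15.85 0.00
    endloop
  endfacet
  facet normal 0.0000 0.0000 1.0000
    outer loop
      vertex 22.74 15.85 10.28
      vertex 17.52 21.96 10.28
      vertex 9.60 23.28 10.28
    endloop
  endfacet
  facet normal 0.0000 0.0000 1.0000
    outer loop
      vertex 22.74 15.85 10.28
      vertex 9.60 23.28 10.28
      vertex 2.68 19.21 10.28
    endloop
  endfacet
  facet normal 0.0000 0.0000 1.0000
    outer loop
      vertex 22.74 15.85 10.28
      vertex 2.68 19.21 10.28
      vertex 0.00 11.64 10.28
    endloop
  endfacet
  facet normal 0.0000 0.0000 1.0000
    outer loop
      vertex 22.74 15.85 10.28
      vertex 0.00 11.64 10.28
      vertex 2.81 4.12 10.28
    endloop
  endfacet
  facet normal 0.0000 0.0000 1.0000
    outer loop
      vertex 22.74 15.85 10.28
      vertex 2.81 4.12 10.28
      vertex 9.80 0.16 10.28
    endloop
  endfacet
  facet normal 0.0000 0.0000 1.0000
    outer loop
      vertex 22.74 15.85 10.28
      vertex 9.80 0.16 10.28
      vertex 17.70 1.62 10.28
    endloop
  endfacet
  facet normal 0.0000 0.0000 1.0000
    outer loop
      vertex 22.74 15.85 10.28
      vertex 17.70 1.62 10.28
      vertex 22.81 7.82 10.28
    endloop
  endfacet
  facet normal 0.7603 0.6496 0.0000
    outer loop
      vertex 22.74 15.85 0.00
      vertex 17.52 21.96 0.00
      vertex 17.52 21.96 10.28
    endloop
  endfacet
  facet normal 0.7603 0.6496 0.0000
    outer loop
      vertex 22.74 15.85 0.00
      vertex 17.52 21.96 10.28
      vertex 22.74 15.85 10.28
    endloop
  endfacet
  facet normal 0.1644 0.9864 0.0000
    outer loop
      vertex 17.52 21.96 0.00
      vertex 9.60 23.28 0.00
      vertex 9.60 23.28 10.28
    endloop
  endfacet
  facet normal 0.1644 0.9864 0.0000
    outer loop
      vertex 17.52 21.96 0.00
      vertex 9.60 23.28 10.28
      vertex 17.52 21.96 10.28
    endloop
  endfacet
  facet normal -0.5070 0.8620 0.0000
    outer loop
      vertex 9.60 23.28 0.00
      vertex 2.68 19.21 0.00
      vertex 2.68 19.21 10.28
    endloop
  endfacet
  facet normal -0.5070 0.8620 0.0000
    outer loop
      vertex 9.60 23.28 0.00
      vertex 2.68 19.21 10.28
      vertex 9.60 23.28 10.28
    endloop
  endfacet
  facet normal -0.9427 0.3337 0.0000
    outer loop
      vertex 2.68 19.21 0.00
      vertex 0.00 11.64 0.00
      vertex 0.00 11.64 10.28
    endloop
  endfacet
  facet normal -0.9427 0.3337 0.0000
    outer loop
      vertex 2.68 19.21 0.00
      vertex 0.00 11.64 10.28
      vertex 2.68 19.21 10.28
    endloop
  endfacet
  facet normal -0.9367 -0.3500 0.0000
    outer loop
      vertex 0.00 11.64 0.00
      vertex 2.81 4.12 0.00
      vertex 2.81 4.12 10.28
    endloop
  endfacet
  facet normal -0.9367 -0.3500 0.0000
    outer loop
      vertex 0.00 11.64 0.00
      vertex 2.81 4.12 10.28
      vertex 0.00 11.64 10.28
    endloop
  endfacet
  facet normal -0.4929 -0.8701 0.0000
    outer loop
      vertex 2.81 4.12 0.00
      vertex 9.80 0.16 0.00
      vertex 9.80 0.16 10.28
    endloop
  endfacet
  facet normal -0.4929 -0.8701 0.0000
    outer loop
      vertex 2.81 4.12 0.00
      vertex 9.80 0.16 10.28
      vertex 2.81 4.12 10.28
    endloop
  endfacet
  facet normal 0.1817 -0.9833 0.0000
    outer loop
      vertex 9.80 0.16 0.00
      vertex 17.70 1.62 0.00
      vertex 17.70 1.62 10.28
    endloop
  endfacet
  facet normal 0.1817 -0.9833 0.0000
    outer loop
      vertex 9.80 0.16 0.00
      vertex 17.70 1.62 10.28
      vertex 9.80 0.16 10.28
    endloop
  endfacet
  facet normal 0.7717 -0.6360 0.0000
    outer loop
      vertex 17.70 1.62 0.00
      vertex 22.81 7.82 0.00
      vertex 22.81 7.82 10.28
    endloop
  endfacet
  facet normal 0.7717 -0.6360 0.0000
    outer loop
      vertex 17.70 1.62 0.00
      vertex 22.81 7.82 10.28
      vertex 17.70 1.62 10.28
    endloop
  endfacet
  facet normal 1.0000 0.0087 0.0000
    outer loop
      vertex 22.81 7.82 0.00
      vertex 22.74 15.85 0.00
      vertex 22.74 15.85 10.28
    endloop
  endfacet
  facet normal 1.0000 0.0087 0.0000
    outer loop
      vertex 22.81 7.82 0.00
      vertex 22.74 15.85 10.28
      vertex 22.81 7.82 10.28
    endloop
  endfacet
endsolid part

The G0 Z moves step by Δz≈2.57 mm. Every layer's G1 loop is the same polygon, so the solid is a straight extrusion of it from z=0 to z≈10.3. Closing with flat bottom and top caps and triangulating gives 32 facets — a regular 9-sided prism (a cylinder approximated with 9 flat sides), circumscribed radius ≈ 11.7 mm, height ≈ 10.3 mm.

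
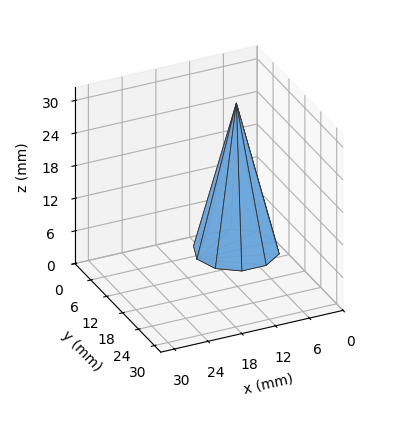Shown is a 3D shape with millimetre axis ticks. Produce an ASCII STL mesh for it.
Reading the render: the shape is a regular 10-sided pyramid, base circumscribed radius ≈ 7 mm, apex at z ≈ 27 mm (dimensions read to the nearest mm from the axis ticks). For the STL, each face is triangulated and given an outward normal.

solid part
  facet normal 0.0000 0.0000 -1.0000
    outer loop
      vertex 9.163 13.657 0.000
      vertex 12.663 11.114 0.000
      vertex 14.000 7.000 0.000
    endloop
  endfacet
  facet normal 0.0000 0.0000 -1.0000
    outer loop
      vertex 4.837 13.657 0.000
      vertex 9.163 13.657 0.000
      vertex 14.000 7.000 0.000
    endloop
  endfacet
  facet normal 0.0000 0.0000 -1.0000
    outer loop
      vertex 1.337 11.114 0.000
      vertex 4.837 13.657 0.000
      vertex 14.000 7.000 0.000
    endloop
  endfacet
  facet normal 0.0000 0.0000 -1.0000
    outer loop
      vertex 0.000 7.000 0.000
      vertex 1.337 11.114 0.000
      vertex 14.000 7.000 0.000
    endloop
  endfacet
  facet normal 0.0000 0.0000 -1.0000
    outer loop
      vertex 1.337 2.886 0.000
      vertex 0.000 7.000 0.000
      vertex 14.000 7.000 0.000
    endloop
  endfacet
  facet normal 0.0000 0.0000 -1.0000
    outer loop
      vertex 4.837 0.343 0.000
      vertex 1.337 2.886 0.000
      vertex 14.000 7.000 0.000
    endloop
  endfacet
  facet normal 0.0000 0.0000 -1.0000
    outer loop
      vertex 9.163 0.343 0.000
      vertex 4.837 0.343 0.000
      vertex 14.000 7.000 0.000
    endloop
  endfacet
  facet normal 0.0000 0.0000 -1.0000
    outer loop
      vertex 12.663 2.886 0.000
      vertex 9.163 0.343 0.000
      vertex 14.000 7.000 0.000
    endloop
  endfacet
  facet normal 0.9234 0.3001 0.2394
    outer loop
      vertex 14.000 7.000 0.000
      vertex 12.663 11.114 0.000
      vertex 7.000 7.000 27.000
    endloop
  endfacet
  facet normal 0.5707 0.7855 0.2394
    outer loop
      vertex 12.663 11.114 0.000
      vertex 9.163 13.657 0.000
      vertex 7.000 7.000 27.000
    endloop
  endfacet
  facet normal 0.0000 0.9709 0.2394
    outer loop
      vertex 9.163 13.657 0.000
      vertex 4.837 13.657 0.000
      vertex 7.000 7.000 27.000
    endloop
  endfacet
  facet normal -0.5707 0.7855 0.2394
    outer loop
      vertex 4.837 13.657 0.000
      vertex 1.337 11.114 0.000
      vertex 7.000 7.000 27.000
    endloop
  endfacet
  facet normal -0.9234 0.3001 0.2394
    outer loop
      vertex 1.337 11.114 0.000
      vertex 0.000 7.000 0.000
      vertex 7.000 7.000 27.000
    endloop
  endfacet
  facet normal -0.9234 -0.3001 0.2394
    outer loop
      vertex 0.000 7.000 0.000
      vertex 1.337 2.886 0.000
      vertex 7.000 7.000 27.000
    endloop
  endfacet
  facet normal -0.5707 -0.7855 0.2394
    outer loop
      vertex 1.337 2.886 0.000
      vertex 4.837 0.343 0.000
      vertex 7.000 7.000 27.000
    endloop
  endfacet
  facet normal 0.0000 -0.9709 0.2394
    outer loop
      vertex 4.837 0.343 0.000
      vertex 9.163 0.343 0.000
      vertex 7.000 7.000 27.000
    endloop
  endfacet
  facet normal 0.5707 -0.7855 0.2394
    outer loop
      vertex 9.163 0.343 0.000
      vertex 12.663 2.886 0.000
      vertex 7.000 7.000 27.000
    endloop
  endfacet
  facet normal 0.9234 -0.3001 0.2394
    outer loop
      vertex 12.663 2.886 0.000
      vertex 14.000 7.000 0.000
      vertex 7.000 7.000 27.000
    endloop
  endfacet
endsolid part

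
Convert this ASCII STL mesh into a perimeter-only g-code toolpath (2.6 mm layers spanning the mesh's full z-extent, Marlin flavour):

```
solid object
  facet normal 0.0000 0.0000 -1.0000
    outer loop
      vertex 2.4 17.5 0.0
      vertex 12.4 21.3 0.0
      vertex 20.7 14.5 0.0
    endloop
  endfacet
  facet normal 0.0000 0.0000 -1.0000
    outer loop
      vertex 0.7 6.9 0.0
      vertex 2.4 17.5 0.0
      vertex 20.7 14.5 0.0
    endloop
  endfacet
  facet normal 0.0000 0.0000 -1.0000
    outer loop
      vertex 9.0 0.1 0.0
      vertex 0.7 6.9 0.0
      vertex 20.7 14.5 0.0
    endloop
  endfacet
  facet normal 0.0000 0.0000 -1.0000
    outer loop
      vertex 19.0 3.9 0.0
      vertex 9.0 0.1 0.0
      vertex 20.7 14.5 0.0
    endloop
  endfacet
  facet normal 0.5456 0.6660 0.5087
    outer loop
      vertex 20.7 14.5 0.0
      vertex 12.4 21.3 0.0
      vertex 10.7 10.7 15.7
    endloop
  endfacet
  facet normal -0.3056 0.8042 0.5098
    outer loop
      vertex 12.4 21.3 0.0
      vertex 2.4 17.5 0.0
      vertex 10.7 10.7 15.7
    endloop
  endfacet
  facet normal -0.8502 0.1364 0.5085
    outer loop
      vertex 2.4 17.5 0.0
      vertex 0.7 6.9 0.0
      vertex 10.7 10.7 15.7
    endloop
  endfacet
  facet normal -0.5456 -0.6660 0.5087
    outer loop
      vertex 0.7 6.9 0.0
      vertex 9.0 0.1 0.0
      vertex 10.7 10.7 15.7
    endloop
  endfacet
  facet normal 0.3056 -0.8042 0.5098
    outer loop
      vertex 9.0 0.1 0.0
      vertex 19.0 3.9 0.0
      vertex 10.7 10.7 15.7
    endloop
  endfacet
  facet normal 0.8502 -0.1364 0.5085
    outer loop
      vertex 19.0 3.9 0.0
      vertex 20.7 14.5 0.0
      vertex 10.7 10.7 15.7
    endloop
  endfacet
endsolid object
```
; perimeter-only toolpath
G21 ; units = mm
G90 ; absolute positioning
G28 ; home
; layer 1
G0 Z2.6
G0 X19.0 Y13.9
G1 X12.1 Y19.5
G1 X3.8 Y16.4
G1 X2.4 Y7.5
G1 X9.3 Y1.9
G1 X17.6 Y5.0
G1 X19.0 Y13.9
; layer 2
G0 Z5.2
G0 X17.4 Y13.2
G1 X11.8 Y17.8
G1 X5.2 Y15.2
G1 X4.0 Y8.2
G1 X9.6 Y3.6
G1 X16.2 Y6.2
G1 X17.4 Y13.2
; layer 3
G0 Z7.8
G0 X15.7 Y12.6
G1 X11.6 Y16.0
G1 X6.5 Y14.1
G1 X5.7 Y8.8
G1 X9.8 Y5.4
G1 X14.8 Y7.3
G1 X15.7 Y12.6
; layer 4
G0 Z10.5
G0 X14.0 Y12.0
G1 X11.3 Y14.2
G1 X7.9 Y13.0
G1 X7.4 Y9.4
G1 X10.1 Y7.2
G1 X13.5 Y8.4
G1 X14.0 Y12.0
; layer 5
G0 Z13.1
G0 X12.4 Y11.3
G1 X11.0 Y12.5
G1 X9.3 Y11.8
G1 X9.0 Y10.1
G1 X10.4 Y8.9
G1 X12.1 Y9.6
G1 X12.4 Y11.3
M2 ; end

The solid is a regular 6-sided pyramid, base circumscribed radius ≈ 10.7 mm, apex at z ≈ 15.7 mm. Slicing at Δz = 2.6 mm — 6 equal slices spanning the solid's height, so layer i sits at z = i·h/6 — gives 5 non-empty perimeters. Each is a 6-segment closed polygon; G0 lifts to the layer z and rapids to the start vertex, then G1 traces the edges. The cross-section shrinks linearly with z (the slice at the apex is degenerate and omitted).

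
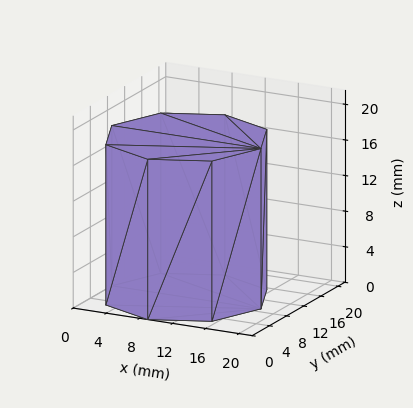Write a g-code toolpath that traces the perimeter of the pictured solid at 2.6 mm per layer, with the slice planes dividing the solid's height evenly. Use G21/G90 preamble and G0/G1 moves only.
Reading the render: the shape is a regular 8-sided prism (a cylinder approximated with 8 flat sides), circumscribed radius ≈ 9 mm, height ≈ 18 mm (dimensions read to the nearest mm from the axis ticks). For the g-code, the solid's height is divided into equal slices at the stated Δz and each level perimeter traced with G1 moves after a G0 lift.

; perimeter-only toolpath
G21 ; units = mm
G90 ; absolute positioning
G28 ; home
; layer 1
G0 Z2.6
G0 X18.0 Y9.0
G1 X15.4 Y15.4
G1 X9.0 Y18.0
G1 X2.6 Y15.4
G1 X0.0 Y9.0
G1 X2.6 Y2.6
G1 X9.0 Y0.0
G1 X15.4 Y2.6
G1 X18.0 Y9.0
; layer 2
G0 Z5.1
G0 X18.0 Y9.0
G1 X15.4 Y15.4
G1 X9.0 Y18.0
G1 X2.6 Y15.4
G1 X0.0 Y9.0
G1 X2.6 Y2.6
G1 X9.0 Y0.0
G1 X15.4 Y2.6
G1 X18.0 Y9.0
; layer 3
G0 Z7.7
G0 X18.0 Y9.0
G1 X15.4 Y15.4
G1 X9.0 Y18.0
G1 X2.6 Y15.4
G1 X0.0 Y9.0
G1 X2.6 Y2.6
G1 X9.0 Y0.0
G1 X15.4 Y2.6
G1 X18.0 Y9.0
; layer 4
G0 Z10.3
G0 X18.0 Y9.0
G1 X15.4 Y15.4
G1 X9.0 Y18.0
G1 X2.6 Y15.4
G1 X0.0 Y9.0
G1 X2.6 Y2.6
G1 X9.0 Y0.0
G1 X15.4 Y2.6
G1 X18.0 Y9.0
; layer 5
G0 Z12.9
G0 X18.0 Y9.0
G1 X15.4 Y15.4
G1 X9.0 Y18.0
G1 X2.6 Y15.4
G1 X0.0 Y9.0
G1 X2.6 Y2.6
G1 X9.0 Y0.0
G1 X15.4 Y2.6
G1 X18.0 Y9.0
; layer 6
G0 Z15.4
G0 X18.0 Y9.0
G1 X15.4 Y15.4
G1 X9.0 Y18.0
G1 X2.6 Y15.4
G1 X0.0 Y9.0
G1 X2.6 Y2.6
G1 X9.0 Y0.0
G1 X15.4 Y2.6
G1 X18.0 Y9.0
; layer 7
G0 Z18.0
G0 X18.0 Y9.0
G1 X15.4 Y15.4
G1 X9.0 Y18.0
G1 X2.6 Y15.4
G1 X0.0 Y9.0
G1 X2.6 Y2.6
G1 X9.0 Y0.0
G1 X15.4 Y2.6
G1 X18.0 Y9.0
M2 ; end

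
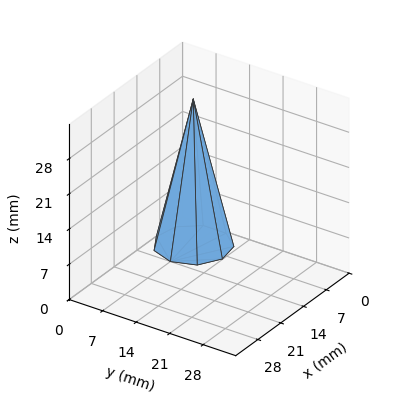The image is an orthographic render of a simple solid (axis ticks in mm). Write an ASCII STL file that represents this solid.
Reading the render: the shape is a regular 9-sided pyramid, base circumscribed radius ≈ 7 mm, apex at z ≈ 29 mm (dimensions read to the nearest mm from the axis ticks). For the STL, each face is triangulated and given an outward normal.

solid part
  facet normal 0.0000 0.0000 -1.0000
    outer loop
      vertex 8.2 13.9 0.0
      vertex 12.4 11.5 0.0
      vertex 14.0 7.0 0.0
    endloop
  endfacet
  facet normal 0.0000 0.0000 -1.0000
    outer loop
      vertex 3.5 13.1 0.0
      vertex 8.2 13.9 0.0
      vertex 14.0 7.0 0.0
    endloop
  endfacet
  facet normal 0.0000 0.0000 -1.0000
    outer loop
      vertex 0.4 9.4 0.0
      vertex 3.5 13.1 0.0
      vertex 14.0 7.0 0.0
    endloop
  endfacet
  facet normal 0.0000 0.0000 -1.0000
    outer loop
      vertex 0.4 4.6 0.0
      vertex 0.4 9.4 0.0
      vertex 14.0 7.0 0.0
    endloop
  endfacet
  facet normal 0.0000 0.0000 -1.0000
    outer loop
      vertex 3.5 0.9 0.0
      vertex 0.4 4.6 0.0
      vertex 14.0 7.0 0.0
    endloop
  endfacet
  facet normal 0.0000 0.0000 -1.0000
    outer loop
      vertex 8.2 0.1 0.0
      vertex 3.5 0.9 0.0
      vertex 14.0 7.0 0.0
    endloop
  endfacet
  facet normal 0.0000 0.0000 -1.0000
    outer loop
      vertex 12.4 2.5 0.0
      vertex 8.2 0.1 0.0
      vertex 14.0 7.0 0.0
    endloop
  endfacet
  facet normal 0.9188 0.3267 0.2218
    outer loop
      vertex 14.0 7.0 0.0
      vertex 12.4 11.5 0.0
      vertex 7.0 7.0 29.0
    endloop
  endfacet
  facet normal 0.4838 0.8467 0.2215
    outer loop
      vertex 12.4 11.5 0.0
      vertex 8.2 13.9 0.0
      vertex 7.0 7.0 29.0
    endloop
  endfacet
  facet normal -0.1636 0.9612 0.2219
    outer loop
      vertex 8.2 13.9 0.0
      vertex 3.5 13.1 0.0
      vertex 7.0 7.0 29.0
    endloop
  endfacet
  facet normal -0.7474 0.6262 0.2219
    outer loop
      vertex 3.5 13.1 0.0
      vertex 0.4 9.4 0.0
      vertex 7.0 7.0 29.0
    endloop
  endfacet
  facet normal -0.9751 0.0000 0.2219
    outer loop
      vertex 0.4 9.4 0.0
      vertex 0.4 4.6 0.0
      vertex 7.0 7.0 29.0
    endloop
  endfacet
  facet normal -0.7474 -0.6262 0.2219
    outer loop
      vertex 0.4 4.6 0.0
      vertex 3.5 0.9 0.0
      vertex 7.0 7.0 29.0
    endloop
  endfacet
  facet normal -0.1636 -0.9612 0.2219
    outer loop
      vertex 3.5 0.9 0.0
      vertex 8.2 0.1 0.0
      vertex 7.0 7.0 29.0
    endloop
  endfacet
  facet normal 0.4838 -0.8467 0.2215
    outer loop
      vertex 8.2 0.1 0.0
      vertex 12.4 2.5 0.0
      vertex 7.0 7.0 29.0
    endloop
  endfacet
  facet normal 0.9188 -0.3267 0.2218
    outer loop
      vertex 12.4 2.5 0.0
      vertex 14.0 7.0 0.0
      vertex 7.0 7.0 29.0
    endloop
  endfacet
endsolid part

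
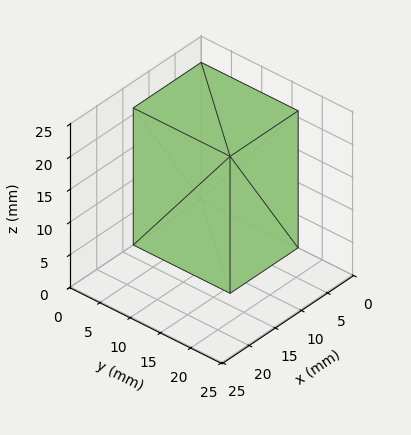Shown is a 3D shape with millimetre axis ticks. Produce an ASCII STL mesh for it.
Reading the render: the shape is a rectangular box, roughly 13 × 16 mm footprint and 21 mm tall (dimensions read to the nearest mm from the axis ticks). For the STL, each face is triangulated and given an outward normal.

solid part
  facet normal 0.0000 0.0000 -1.0000
    outer loop
      vertex 13.000 16.000 0.000
      vertex 13.000 0.000 0.000
      vertex 0.000 0.000 0.000
    endloop
  endfacet
  facet normal 0.0000 0.0000 -1.0000
    outer loop
      vertex 0.000 16.000 0.000
      vertex 13.000 16.000 0.000
      vertex 0.000 0.000 0.000
    endloop
  endfacet
  facet normal 0.0000 0.0000 1.0000
    outer loop
      vertex 0.000 0.000 21.000
      vertex 13.000 0.000 21.000
      vertex 13.000 16.000 21.000
    endloop
  endfacet
  facet normal 0.0000 0.0000 1.0000
    outer loop
      vertex 0.000 0.000 21.000
      vertex 13.000 16.000 21.000
      vertex 0.000 16.000 21.000
    endloop
  endfacet
  facet normal 0.0000 -1.0000 0.0000
    outer loop
      vertex 0.000 0.000 0.000
      vertex 13.000 0.000 0.000
      vertex 13.000 0.000 21.000
    endloop
  endfacet
  facet normal 0.0000 -1.0000 0.0000
    outer loop
      vertex 0.000 0.000 0.000
      vertex 13.000 0.000 21.000
      vertex 0.000 0.000 21.000
    endloop
  endfacet
  facet normal 0.0000 1.0000 0.0000
    outer loop
      vertex 13.000 16.000 21.000
      vertex 13.000 16.000 0.000
      vertex 0.000 16.000 0.000
    endloop
  endfacet
  facet normal 0.0000 1.0000 0.0000
    outer loop
      vertex 0.000 16.000 21.000
      vertex 13.000 16.000 21.000
      vertex 0.000 16.000 0.000
    endloop
  endfacet
  facet normal -1.0000 0.0000 0.0000
    outer loop
      vertex 0.000 16.000 21.000
      vertex 0.000 16.000 0.000
      vertex 0.000 0.000 0.000
    endloop
  endfacet
  facet normal -1.0000 0.0000 0.0000
    outer loop
      vertex 0.000 0.000 21.000
      vertex 0.000 16.000 21.000
      vertex 0.000 0.000 0.000
    endloop
  endfacet
  facet normal 1.0000 0.0000 0.0000
    outer loop
      vertex 13.000 0.000 0.000
      vertex 13.000 16.000 0.000
      vertex 13.000 16.000 21.000
    endloop
  endfacet
  facet normal 1.0000 0.0000 0.0000
    outer loop
      vertex 13.000 0.000 0.000
      vertex 13.000 16.000 21.000
      vertex 13.000 0.000 21.000
    endloop
  endfacet
endsolid part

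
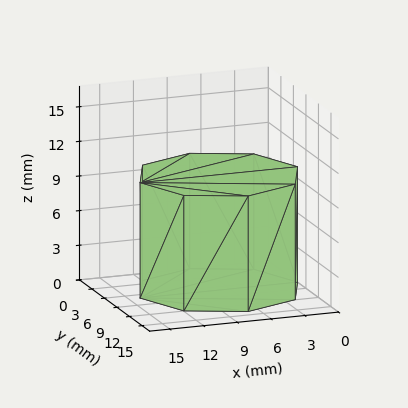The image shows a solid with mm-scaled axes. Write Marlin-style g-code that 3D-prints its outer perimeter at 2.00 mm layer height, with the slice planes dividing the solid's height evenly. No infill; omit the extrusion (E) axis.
Reading the render: the shape is a regular 8-sided prism (a cylinder approximated with 8 flat sides), circumscribed radius ≈ 7 mm, height ≈ 10 mm (dimensions read to the nearest mm from the axis ticks). For the g-code, the solid's height is divided into equal slices at the stated Δz and each level perimeter traced with G1 moves after a G0 lift.

; perimeter-only toolpath
G21 ; units = mm
G90 ; absolute positioning
G28 ; home
; layer 1
G0 Z2.00
G0 X14.00 Y7.00
G1 X11.95 Y11.95
G1 X7.00 Y14.00
G1 X2.05 Y11.95
G1 X0.00 Y7.00
G1 X2.05 Y2.05
G1 X7.00 Y0.00
G1 X11.95 Y2.05
G1 X14.00 Y7.00
; layer 2
G0 Z4.00
G0 X14.00 Y7.00
G1 X11.95 Y11.95
G1 X7.00 Y14.00
G1 X2.05 Y11.95
G1 X0.00 Y7.00
G1 X2.05 Y2.05
G1 X7.00 Y0.00
G1 X11.95 Y2.05
G1 X14.00 Y7.00
; layer 3
G0 Z6.00
G0 X14.00 Y7.00
G1 X11.95 Y11.95
G1 X7.00 Y14.00
G1 X2.05 Y11.95
G1 X0.00 Y7.00
G1 X2.05 Y2.05
G1 X7.00 Y0.00
G1 X11.95 Y2.05
G1 X14.00 Y7.00
; layer 4
G0 Z8.00
G0 X14.00 Y7.00
G1 X11.95 Y11.95
G1 X7.00 Y14.00
G1 X2.05 Y11.95
G1 X0.00 Y7.00
G1 X2.05 Y2.05
G1 X7.00 Y0.00
G1 X11.95 Y2.05
G1 X14.00 Y7.00
; layer 5
G0 Z10.00
G0 X14.00 Y7.00
G1 X11.95 Y11.95
G1 X7.00 Y14.00
G1 X2.05 Y11.95
G1 X0.00 Y7.00
G1 X2.05 Y2.05
G1 X7.00 Y0.00
G1 X11.95 Y2.05
G1 X14.00 Y7.00
M2 ; end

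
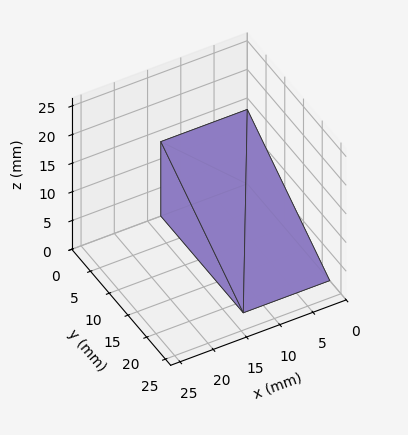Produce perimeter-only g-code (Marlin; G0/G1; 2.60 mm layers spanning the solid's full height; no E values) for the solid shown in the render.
Reading the render: the shape is a wedge (ramp): 13 × 22 mm base, rising to 13 mm along the y=0 edge and sloping linearly to z=0 at y=22 (dimensions read to the nearest mm from the axis ticks). For the g-code, the solid's height is divided into equal slices at the stated Δz and each level perimeter traced with G1 moves after a G0 lift.

; perimeter-only toolpath
G21 ; units = mm
G90 ; absolute positioning
G28 ; home
; layer 1
G0 Z2.60
G0 X0.00 Y0.00
G1 X13.00 Y0.00
G1 X13.00 Y17.60
G1 X0.00 Y17.60
G1 X0.00 Y0.00
; layer 2
G0 Z5.20
G0 X0.00 Y0.00
G1 X13.00 Y0.00
G1 X13.00 Y13.20
G1 X0.00 Y13.20
G1 X0.00 Y0.00
; layer 3
G0 Z7.80
G0 X0.00 Y0.00
G1 X13.00 Y0.00
G1 X13.00 Y8.80
G1 X0.00 Y8.80
G1 X0.00 Y0.00
; layer 4
G0 Z10.40
G0 X0.00 Y0.00
G1 X13.00 Y0.00
G1 X13.00 Y4.40
G1 X0.00 Y4.40
G1 X0.00 Y0.00
M2 ; end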